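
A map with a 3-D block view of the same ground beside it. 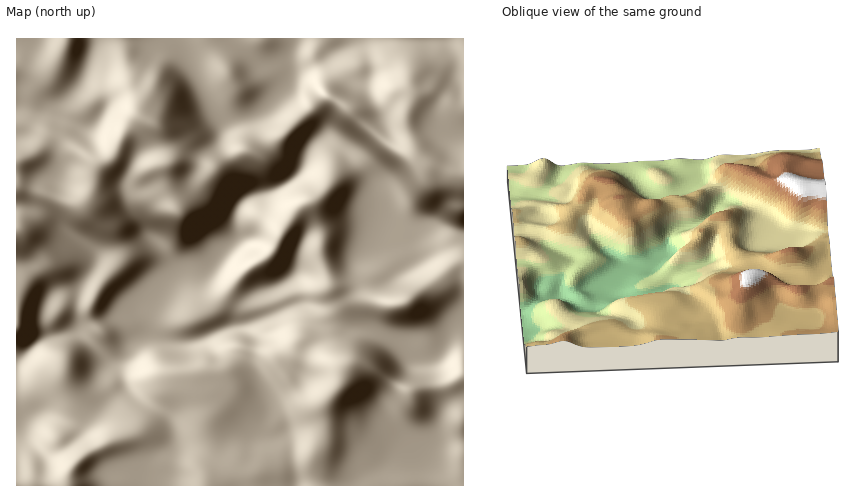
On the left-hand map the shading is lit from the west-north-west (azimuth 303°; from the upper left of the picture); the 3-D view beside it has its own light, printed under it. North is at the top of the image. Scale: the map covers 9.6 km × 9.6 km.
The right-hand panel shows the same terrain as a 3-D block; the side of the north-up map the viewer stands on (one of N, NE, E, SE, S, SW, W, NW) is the S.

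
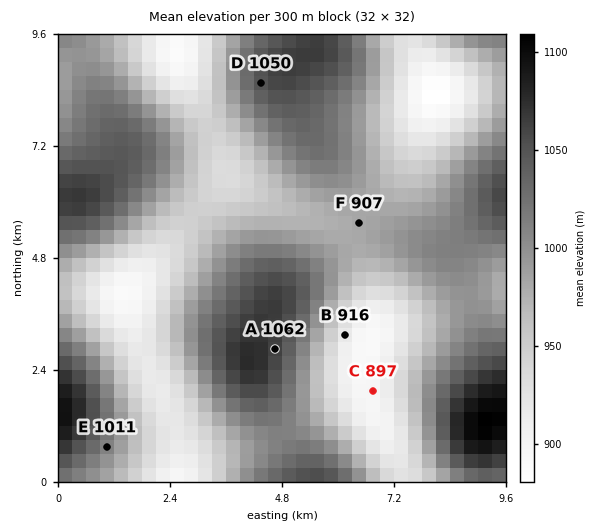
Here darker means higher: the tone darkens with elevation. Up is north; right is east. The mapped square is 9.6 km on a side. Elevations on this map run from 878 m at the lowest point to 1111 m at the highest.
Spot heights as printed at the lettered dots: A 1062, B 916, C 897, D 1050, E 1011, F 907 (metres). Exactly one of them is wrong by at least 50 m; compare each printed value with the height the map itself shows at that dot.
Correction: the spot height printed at F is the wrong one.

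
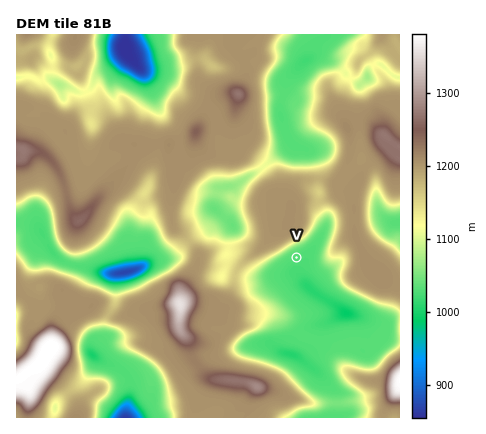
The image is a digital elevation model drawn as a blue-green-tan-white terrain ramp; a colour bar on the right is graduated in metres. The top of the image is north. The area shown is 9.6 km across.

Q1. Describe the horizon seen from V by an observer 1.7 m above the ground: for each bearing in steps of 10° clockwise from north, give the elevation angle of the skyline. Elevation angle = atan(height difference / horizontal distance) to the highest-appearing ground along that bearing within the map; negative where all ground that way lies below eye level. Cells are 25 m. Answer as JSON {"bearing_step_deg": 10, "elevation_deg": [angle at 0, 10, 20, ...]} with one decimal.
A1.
{"bearing_step_deg": 10, "elevation_deg": [15.7, 13.9, 10.3, 5.5, 5.6, 6.0, 6.9, 7.8, 7.3, 6.6, 6.6, 6.6, 3.6, 1.2, 5.0, 2.8, 1.0, 0.7, 2.8, 3.3, 4.2, 3.9, 4.4, 5.2, 5.1, 5.9, 5.6, 8.5, 11.5, 14.1, 15.9, 17.1, 17.7, 17.8, 17.5, 16.8]}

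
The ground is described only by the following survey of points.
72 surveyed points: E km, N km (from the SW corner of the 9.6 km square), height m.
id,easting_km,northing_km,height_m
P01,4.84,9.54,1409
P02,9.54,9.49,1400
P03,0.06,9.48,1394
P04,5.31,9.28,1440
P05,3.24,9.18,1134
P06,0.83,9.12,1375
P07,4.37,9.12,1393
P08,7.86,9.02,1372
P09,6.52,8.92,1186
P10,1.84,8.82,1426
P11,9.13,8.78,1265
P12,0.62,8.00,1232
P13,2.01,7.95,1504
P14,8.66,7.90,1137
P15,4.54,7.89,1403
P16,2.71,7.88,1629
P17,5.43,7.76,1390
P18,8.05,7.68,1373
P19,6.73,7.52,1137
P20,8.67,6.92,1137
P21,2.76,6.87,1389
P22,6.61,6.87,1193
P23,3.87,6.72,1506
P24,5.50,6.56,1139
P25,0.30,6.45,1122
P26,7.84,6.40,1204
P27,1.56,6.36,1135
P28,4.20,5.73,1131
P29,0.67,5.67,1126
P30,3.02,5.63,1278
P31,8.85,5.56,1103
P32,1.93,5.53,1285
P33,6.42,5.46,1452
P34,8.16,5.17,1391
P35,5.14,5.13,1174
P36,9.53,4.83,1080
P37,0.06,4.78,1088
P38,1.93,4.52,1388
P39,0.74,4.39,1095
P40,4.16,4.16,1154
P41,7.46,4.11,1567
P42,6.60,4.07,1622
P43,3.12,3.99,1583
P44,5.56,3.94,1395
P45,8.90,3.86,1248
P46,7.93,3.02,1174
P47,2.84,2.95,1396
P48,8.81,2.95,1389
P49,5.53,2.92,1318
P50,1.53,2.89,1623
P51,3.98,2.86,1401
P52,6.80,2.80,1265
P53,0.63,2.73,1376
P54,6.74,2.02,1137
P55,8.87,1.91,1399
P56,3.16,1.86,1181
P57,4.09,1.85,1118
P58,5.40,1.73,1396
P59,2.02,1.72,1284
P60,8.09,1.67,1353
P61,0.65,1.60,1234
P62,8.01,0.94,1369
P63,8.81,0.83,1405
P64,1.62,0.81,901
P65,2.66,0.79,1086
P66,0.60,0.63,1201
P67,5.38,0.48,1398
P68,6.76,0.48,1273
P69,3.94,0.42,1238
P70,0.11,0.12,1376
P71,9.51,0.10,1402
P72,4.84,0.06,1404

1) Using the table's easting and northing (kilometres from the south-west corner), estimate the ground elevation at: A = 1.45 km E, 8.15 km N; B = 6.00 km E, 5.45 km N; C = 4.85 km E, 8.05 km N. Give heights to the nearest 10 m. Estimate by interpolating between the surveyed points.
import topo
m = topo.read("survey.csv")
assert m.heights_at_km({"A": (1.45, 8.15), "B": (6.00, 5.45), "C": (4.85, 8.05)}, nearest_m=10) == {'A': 1430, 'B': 1360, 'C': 1400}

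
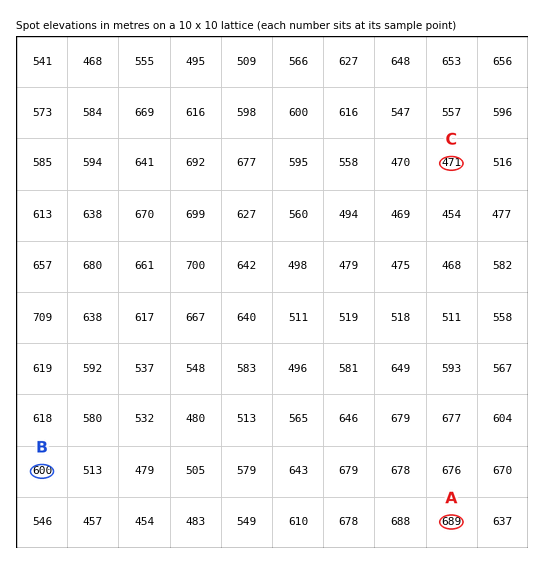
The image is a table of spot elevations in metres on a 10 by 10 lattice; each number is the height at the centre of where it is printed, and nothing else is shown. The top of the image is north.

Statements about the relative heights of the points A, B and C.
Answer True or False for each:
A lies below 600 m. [False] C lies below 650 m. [True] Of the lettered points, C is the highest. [False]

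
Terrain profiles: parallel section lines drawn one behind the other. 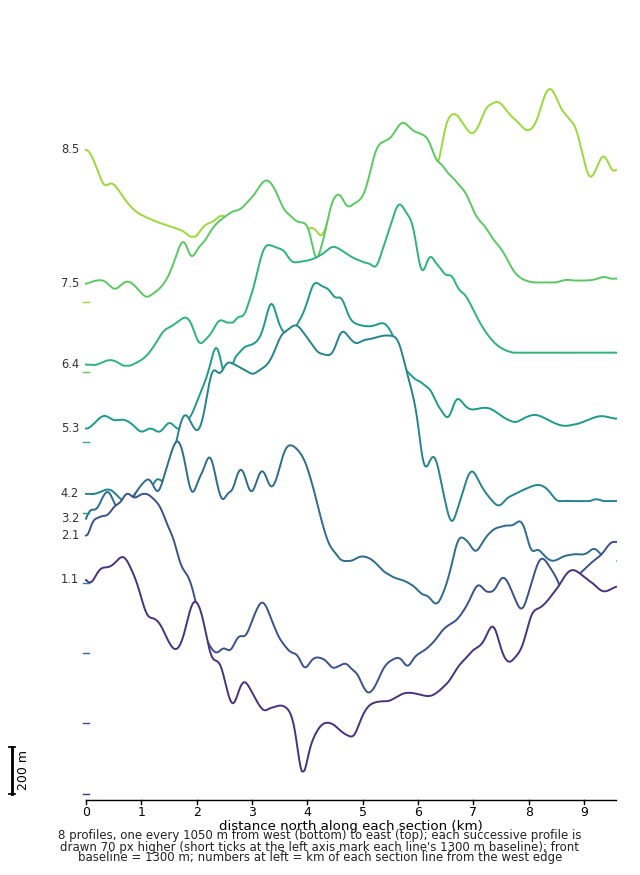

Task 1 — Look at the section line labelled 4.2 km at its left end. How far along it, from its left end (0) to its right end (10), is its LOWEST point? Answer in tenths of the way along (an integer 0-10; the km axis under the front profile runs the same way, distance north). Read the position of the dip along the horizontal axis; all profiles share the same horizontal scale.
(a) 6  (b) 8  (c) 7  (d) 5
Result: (c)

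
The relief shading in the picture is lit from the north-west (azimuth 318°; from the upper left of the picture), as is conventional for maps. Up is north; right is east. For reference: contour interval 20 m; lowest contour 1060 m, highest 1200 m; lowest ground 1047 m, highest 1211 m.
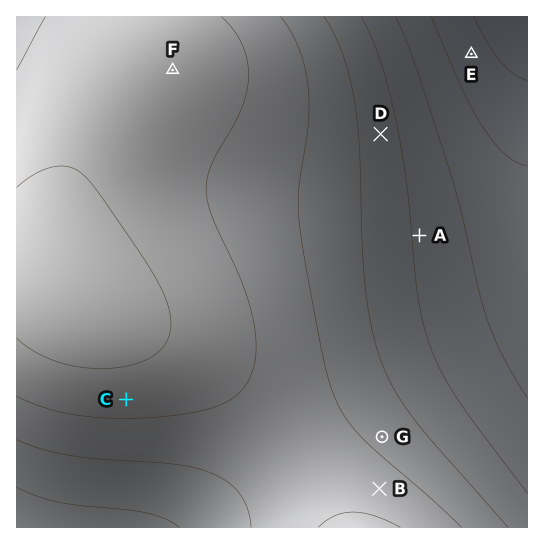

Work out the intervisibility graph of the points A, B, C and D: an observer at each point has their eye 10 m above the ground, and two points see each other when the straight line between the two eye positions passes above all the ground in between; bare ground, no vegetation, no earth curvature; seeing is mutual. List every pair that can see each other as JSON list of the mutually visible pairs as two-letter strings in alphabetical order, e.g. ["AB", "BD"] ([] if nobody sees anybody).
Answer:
["AB", "AD", "BC", "BD"]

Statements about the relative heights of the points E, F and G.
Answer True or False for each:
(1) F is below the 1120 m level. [False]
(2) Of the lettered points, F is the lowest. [False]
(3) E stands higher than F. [False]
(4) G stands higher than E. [True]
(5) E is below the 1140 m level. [True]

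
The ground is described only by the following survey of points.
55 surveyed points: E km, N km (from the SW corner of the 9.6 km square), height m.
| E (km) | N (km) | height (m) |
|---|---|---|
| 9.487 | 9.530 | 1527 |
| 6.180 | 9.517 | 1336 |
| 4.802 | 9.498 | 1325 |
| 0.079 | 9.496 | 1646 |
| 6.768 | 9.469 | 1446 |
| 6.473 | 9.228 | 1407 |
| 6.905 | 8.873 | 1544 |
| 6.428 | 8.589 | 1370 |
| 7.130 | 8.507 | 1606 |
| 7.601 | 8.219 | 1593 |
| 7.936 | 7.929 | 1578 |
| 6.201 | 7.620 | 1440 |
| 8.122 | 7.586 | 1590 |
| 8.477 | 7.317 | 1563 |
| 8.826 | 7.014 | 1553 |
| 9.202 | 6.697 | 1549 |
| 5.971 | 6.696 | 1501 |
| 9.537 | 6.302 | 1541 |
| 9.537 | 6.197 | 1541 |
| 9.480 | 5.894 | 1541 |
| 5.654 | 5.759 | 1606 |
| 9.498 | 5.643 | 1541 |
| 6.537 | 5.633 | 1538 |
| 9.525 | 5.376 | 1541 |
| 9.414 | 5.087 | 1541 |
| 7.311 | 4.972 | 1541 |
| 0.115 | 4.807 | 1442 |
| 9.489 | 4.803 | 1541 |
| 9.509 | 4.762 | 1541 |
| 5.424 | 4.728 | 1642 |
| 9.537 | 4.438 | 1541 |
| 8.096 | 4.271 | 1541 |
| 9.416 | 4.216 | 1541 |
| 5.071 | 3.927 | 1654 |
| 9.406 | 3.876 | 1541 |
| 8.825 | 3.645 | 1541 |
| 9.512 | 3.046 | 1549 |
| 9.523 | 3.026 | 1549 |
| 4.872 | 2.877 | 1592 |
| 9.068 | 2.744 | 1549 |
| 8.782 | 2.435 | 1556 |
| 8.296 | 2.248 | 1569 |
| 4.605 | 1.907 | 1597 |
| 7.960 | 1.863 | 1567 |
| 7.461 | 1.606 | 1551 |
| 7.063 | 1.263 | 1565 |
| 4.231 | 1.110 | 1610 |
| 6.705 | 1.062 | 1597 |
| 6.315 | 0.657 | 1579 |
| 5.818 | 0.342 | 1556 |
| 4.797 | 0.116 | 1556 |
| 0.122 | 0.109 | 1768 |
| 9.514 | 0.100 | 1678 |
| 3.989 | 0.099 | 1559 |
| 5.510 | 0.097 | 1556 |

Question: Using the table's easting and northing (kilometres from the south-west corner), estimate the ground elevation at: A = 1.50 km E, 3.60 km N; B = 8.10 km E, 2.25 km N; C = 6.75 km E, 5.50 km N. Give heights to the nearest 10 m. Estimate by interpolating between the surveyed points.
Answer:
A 1580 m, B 1560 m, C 1550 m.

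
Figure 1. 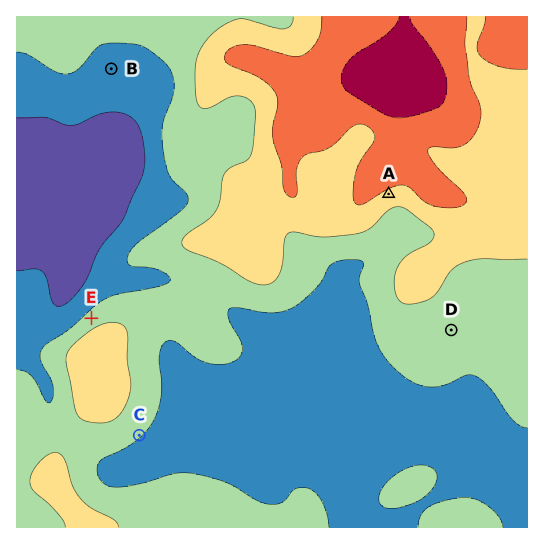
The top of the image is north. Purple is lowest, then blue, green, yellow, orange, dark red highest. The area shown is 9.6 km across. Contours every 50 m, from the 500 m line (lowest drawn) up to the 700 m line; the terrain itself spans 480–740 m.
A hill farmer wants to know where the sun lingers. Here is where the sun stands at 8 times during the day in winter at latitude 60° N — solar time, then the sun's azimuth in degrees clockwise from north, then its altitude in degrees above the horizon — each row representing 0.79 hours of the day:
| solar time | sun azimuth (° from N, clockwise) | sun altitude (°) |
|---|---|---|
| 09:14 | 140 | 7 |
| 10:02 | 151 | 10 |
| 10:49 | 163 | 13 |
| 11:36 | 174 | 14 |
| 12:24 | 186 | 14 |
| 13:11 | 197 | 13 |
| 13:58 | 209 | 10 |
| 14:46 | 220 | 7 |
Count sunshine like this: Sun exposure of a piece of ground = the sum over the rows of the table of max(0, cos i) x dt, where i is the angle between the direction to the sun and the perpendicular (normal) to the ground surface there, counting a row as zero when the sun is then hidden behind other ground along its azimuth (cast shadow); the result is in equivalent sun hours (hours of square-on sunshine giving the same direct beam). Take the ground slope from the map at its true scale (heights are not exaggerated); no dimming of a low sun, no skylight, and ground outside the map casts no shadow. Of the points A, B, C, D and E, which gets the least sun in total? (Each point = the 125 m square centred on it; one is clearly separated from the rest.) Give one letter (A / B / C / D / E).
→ E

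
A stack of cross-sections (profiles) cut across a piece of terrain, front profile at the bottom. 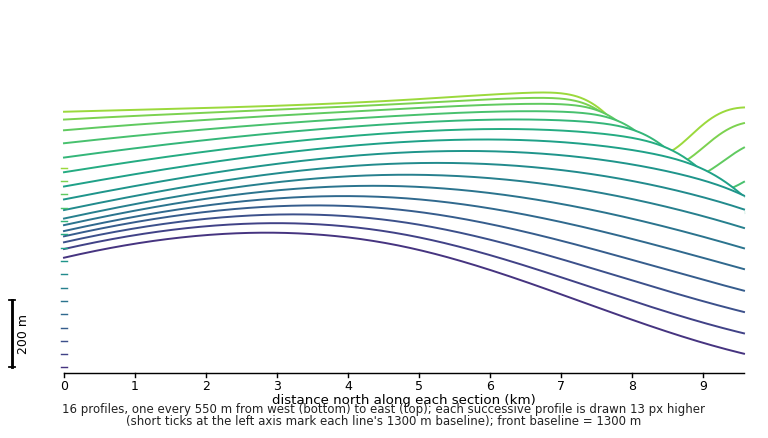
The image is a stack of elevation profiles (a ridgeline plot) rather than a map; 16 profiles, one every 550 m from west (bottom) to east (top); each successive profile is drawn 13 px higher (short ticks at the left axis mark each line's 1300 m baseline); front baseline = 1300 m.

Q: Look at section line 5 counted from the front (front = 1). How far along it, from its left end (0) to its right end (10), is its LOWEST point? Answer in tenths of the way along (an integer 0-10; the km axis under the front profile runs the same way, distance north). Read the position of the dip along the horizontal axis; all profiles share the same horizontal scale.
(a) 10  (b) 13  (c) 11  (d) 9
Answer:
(a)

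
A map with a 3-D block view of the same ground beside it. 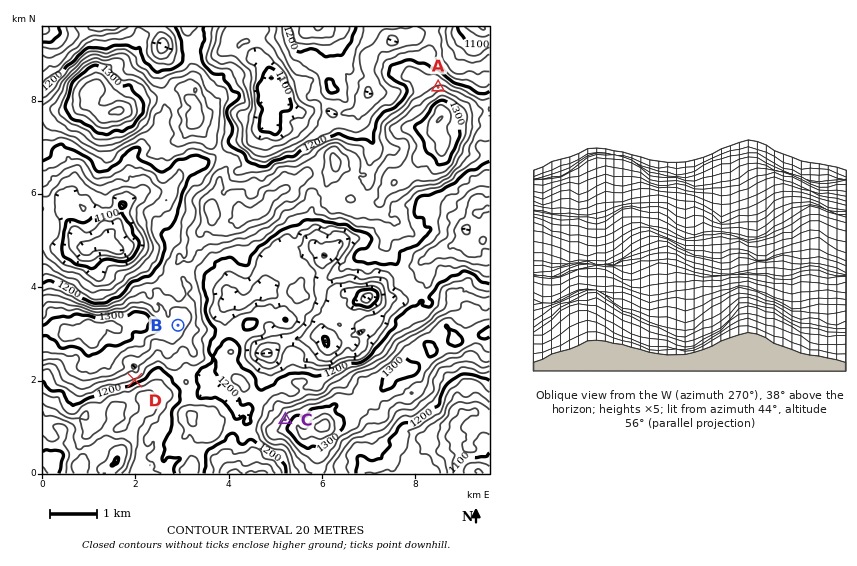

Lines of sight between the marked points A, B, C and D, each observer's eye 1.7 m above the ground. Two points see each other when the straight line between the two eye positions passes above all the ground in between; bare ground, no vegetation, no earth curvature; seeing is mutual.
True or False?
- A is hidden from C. True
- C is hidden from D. False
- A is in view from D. False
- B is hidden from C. False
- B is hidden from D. True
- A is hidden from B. True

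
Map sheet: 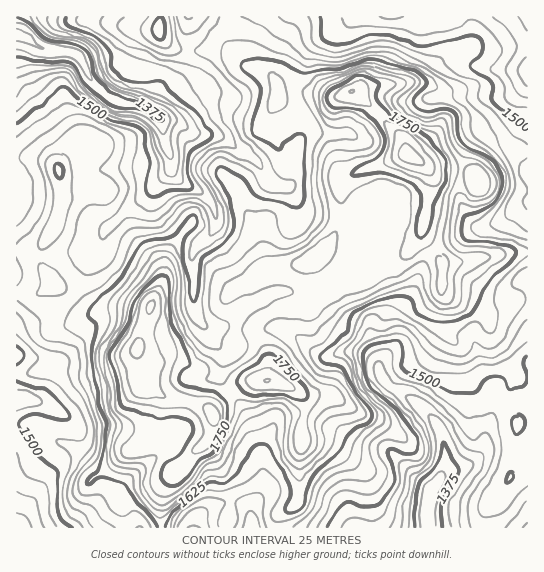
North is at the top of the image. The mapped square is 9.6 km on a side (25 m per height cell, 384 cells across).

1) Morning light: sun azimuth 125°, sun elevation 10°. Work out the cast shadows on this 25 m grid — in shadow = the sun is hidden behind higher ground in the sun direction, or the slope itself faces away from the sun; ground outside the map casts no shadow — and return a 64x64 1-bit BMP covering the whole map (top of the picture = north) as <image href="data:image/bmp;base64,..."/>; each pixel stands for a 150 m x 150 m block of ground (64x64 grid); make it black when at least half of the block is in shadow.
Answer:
<image width="64" height="64" href="data:image/bmp;base64,Qk0+AgAAAAAAAD4AAAAoAAAAQAAAAEAAAAABAAEAAAAAAAACAAATCwAAEwsAAAIAAAAAAAAA////AAAAAAAAAAAAAAAAAAAAAAAAAAAAAAAAAAAACAAEAAAAAAAMAA4AAAAAAA5ADwEAAAAAB+APgYAAAAAB4AfAAAAAAABwB/AAAAAAADAB+AAAQAAAAAD4AADgAAAAAfgAAOAAAAAB+AAA4AAAAAPwAABgAAAAA/AAAAAAAAAA8AAAAAAAAAD4AAAAAAAAAPwAAAAAAAAB+AAAAAAAAAH4ADgAAAAAAfAAPAAAAAAB+AAcAAAAAAH8AAAAAAAAAfwAAAAAAAAB/gAAAAAAAAH+AAAAAAAAAf8AAAAAAAAA/wAAAAAAAAD/gQAAAAAAAP+DAAAAEAAA/8MAAAAQAAD/wwAAAAAAAP/DAAAAAAAA/4MAAAAAAAB/g4AwAAAAAA+BwDwAAAAAAADgPAAAAAAAMOAeAAAAAAA4YA4AAAAAAHhgAAAAAAAAfEAAAAAAAAA8AAAAAAAAADgAAAAAAAAAAAAMAAAAAAAOAA4AAAAAAB+ADgAAAAAAH4AOHgAAAAA/wA4fAAAAAD+AAB4AAAAAPAAAHAAAAAAwAAAAAAAADgAEAAAYAAAMAAQAABgAAAAAAAYAAAAAAAAAD4AAAAAAAAAPwAAAACAAAB/gAAAcYAAAH/AAADzgAAAf+AAAEeAAAB/4AAAAAAAAD/AAAAAAAAADwAAAAAAAAAAAAAAAAAAAAAAAAA=="/>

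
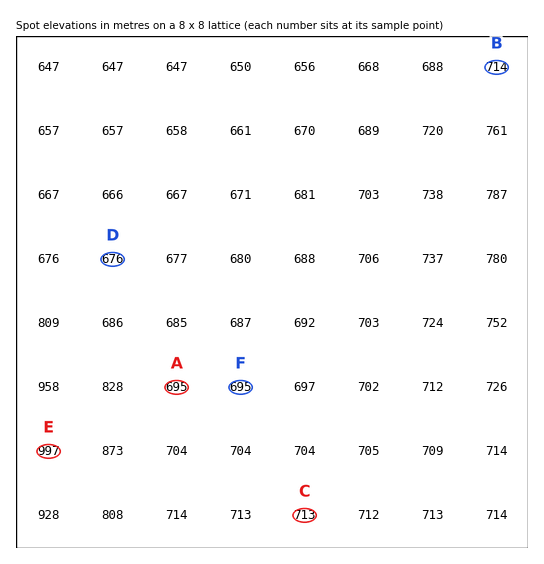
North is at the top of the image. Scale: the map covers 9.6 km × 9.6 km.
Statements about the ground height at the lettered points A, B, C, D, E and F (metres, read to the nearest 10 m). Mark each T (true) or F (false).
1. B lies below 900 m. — T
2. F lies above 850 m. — F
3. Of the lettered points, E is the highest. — T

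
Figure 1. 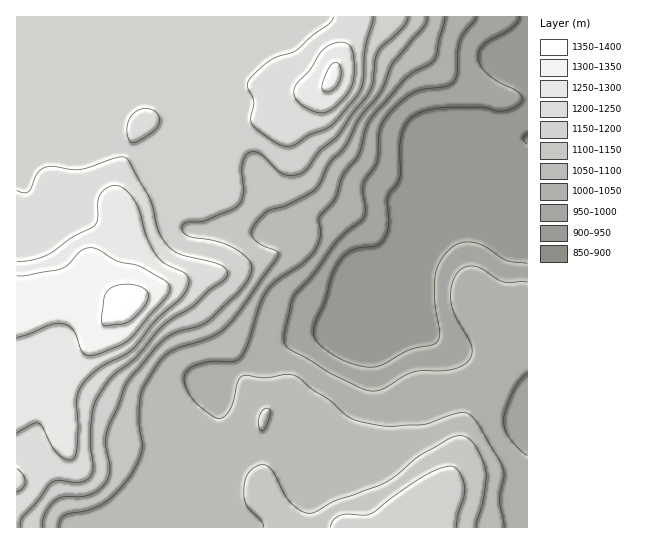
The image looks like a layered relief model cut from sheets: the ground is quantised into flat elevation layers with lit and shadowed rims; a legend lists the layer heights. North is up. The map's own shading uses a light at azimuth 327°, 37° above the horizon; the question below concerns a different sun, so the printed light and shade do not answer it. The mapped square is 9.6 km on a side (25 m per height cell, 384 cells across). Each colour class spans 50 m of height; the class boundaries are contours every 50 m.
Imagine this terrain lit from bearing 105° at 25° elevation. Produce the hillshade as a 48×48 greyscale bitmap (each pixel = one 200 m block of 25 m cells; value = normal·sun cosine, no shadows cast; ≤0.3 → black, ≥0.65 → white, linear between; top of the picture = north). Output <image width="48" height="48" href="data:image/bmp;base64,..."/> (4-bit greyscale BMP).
<image width="48" height="48" href="data:image/bmp;base64,Qk32BAAAAAAAAHYAAAAoAAAAMAAAADAAAAABAAQAAAAAAIAEAAATCwAAEwsAABAAAAAAAAAAAAAAABEREQAiIiIAMzMzAERERABVVVUAZmZmAHd3dwCIiIgAmZmZAKqqqgC7u7sAzMzMAN3d3QDu7u4A////AJrLl3dlVVVVVUREREVUECRURVVWiqmZiJrLl4iHZVVVVURERFZkISRCI1ZWeaqpiJrLh4mpdlVVVUMzRWd1MSMyETVmeKu6h5q6d4q6l2VVVUMjRnh1QzMyEBNWaJu6h4mYZ5u7qHZVVVMjRnhlVUNDIQE0Z5q6mHd2V6u6mIdmZVMzRndlVVVEMhEjV4mqmGZUWLupiHdmZlQzRndlVVVVQyESNoqph2ZEWcuoh3d3dlQzRndlVVVVVEMhJYqpdmVDasyph3ZmdmQzRodlVVVVVVQyJHmoZmZDasuph3ZmZmQyRodlVmVVVVVDNGmYZXZUabuqmHZmZmQiNXd2ZmZVREVURGiYZWZUabqqqYdmZlUyJGd2ZnZlQ0VVRGeYdmZlaaqruod2ZVVCNFZ2ZnZkMzRURFeJdlVVaKqru5h3ZVVEREVnZmZUMjREQ0V4h1VVVpq7zLqHZVVVVERndmZUIiNEMzNXh2ZVRHmrzduYdmZmdlVnd2VUMiNEMyJGiHdlM0eb3+yph3Z3h2Znd2VVQzNEMiI2eHd2QiWKz/2piYiIiIiIdlVVVERDIiNGeGeHUiRovv25iamZmIiZhlVVVVRCEjRGeFZ3VDRWjf7JiaqqqYiZh1VVVVUyEjRWd0RWZEREat7bmau7uoeJmGVVVVUxAUVmZkNFVERDR6zMuZq925eJmGVVVVUwAEZ2VUNFVERERnmruYm93KmJqXVVVVQxADZ2RDM0MzRVVWd4mHib3LqauoZVVVQxADZ2RCIiIjVlVndmZmeJqqqry5ZVVlQyETZ2VDIRETVmV4h2VVZ4iHibzKhmZmVCIkZmVUMhACVVaJmGVVZ3dlaJvLl3d3ZDM0VmZlVCESNEabqXZWd4dlVomqmIiHZUREVmZmZUMiIkerqHZneIh3Z3iJiJmHZlVFVVZmZVVCEkirqGZneJiHiIiIiZmHZmVVVVVlVEVDEliqh2VWeJh3iJmIiZmHZ2VURVVVREVDIliZdlRGeZhmeJqpmZiHd2VVRFVlREVDI1eHZlRFeZdVaJu6qZiIh2VVVEVlRFVUM1eHZlRGiZZEV6u6qpmZh2VVVUVVVVVVRFZ3ZVRGiYY0WKu6qqqZh2VVVVVVVVVVVEVnZVRWeYU0aJq7u7qZh2ZVZmVVVVVVVUVmZlVVZ2VFZ4m83LqYh2VVZ4dlVVVVVURWZmVVVVRFZ3i+7suYh2ZUVoh1VVVVVURWZmVVVUM0VVe+/+yph3ZVVWd1VVVVVVRFZlVVVUQzREau/+3Kh3ZmZWZ1VVVVVVVVVVVVVUQzIjWc//7bl3d3dmZlVVVVVVVVVVVVVUQzIRJr7+3Ll3iIdmZlVVVVVVVVVVVVVUQzMQBK3+y6mImZdmZlVVVVVVVVVVVVVVREMgAo3tupiIqphmZlVVVVVVVVVVVVVVVEQwAWvcupmJq6h2ZlVVVVVVVVVVVVVVVVVCAUi7qqqZqqmHZlVVVVVVVVVVVVVVVVVUMjaJmruqqpmId1VVVVVVVVVVVVVVVVVVQzVniau7qYiIhw=="/>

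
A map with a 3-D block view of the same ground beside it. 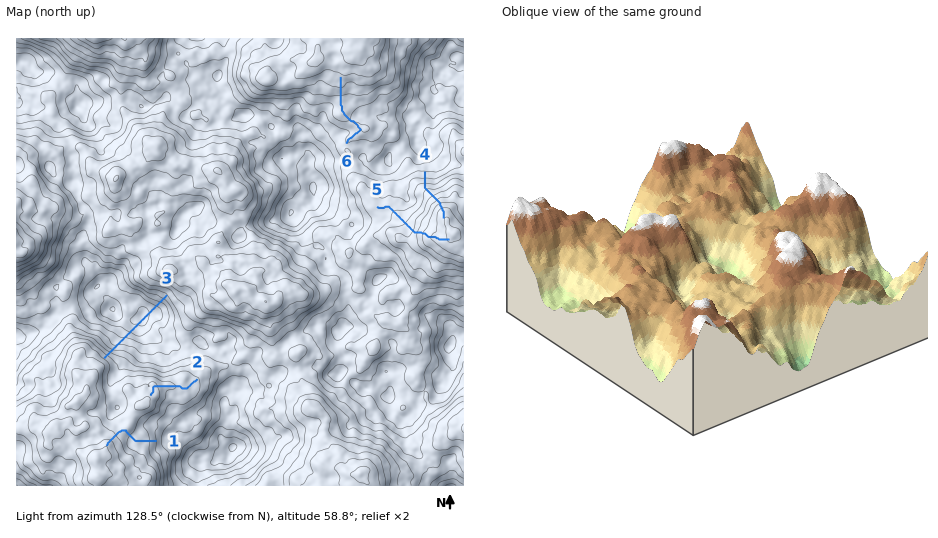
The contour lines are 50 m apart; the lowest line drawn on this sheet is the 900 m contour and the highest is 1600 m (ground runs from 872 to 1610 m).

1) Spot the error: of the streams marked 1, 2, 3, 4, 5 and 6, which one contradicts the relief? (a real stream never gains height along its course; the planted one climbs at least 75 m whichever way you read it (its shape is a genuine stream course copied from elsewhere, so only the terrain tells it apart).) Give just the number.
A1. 3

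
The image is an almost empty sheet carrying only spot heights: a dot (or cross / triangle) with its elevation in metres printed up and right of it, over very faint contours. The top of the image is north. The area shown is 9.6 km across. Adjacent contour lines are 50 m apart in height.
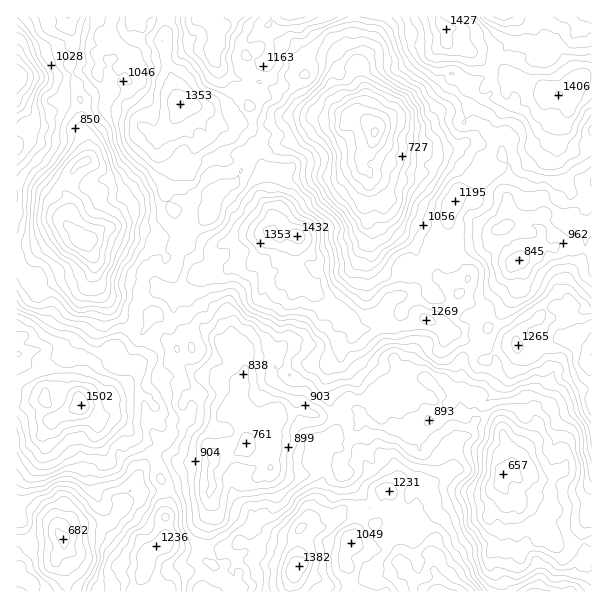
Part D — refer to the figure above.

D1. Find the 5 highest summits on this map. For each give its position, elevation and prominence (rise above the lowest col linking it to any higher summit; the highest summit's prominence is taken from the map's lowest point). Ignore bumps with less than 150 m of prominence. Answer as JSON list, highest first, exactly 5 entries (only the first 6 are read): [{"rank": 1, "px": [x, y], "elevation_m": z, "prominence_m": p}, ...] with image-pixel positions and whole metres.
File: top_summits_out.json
[{"rank": 1, "px": [81, 405], "elevation_m": 1502, "prominence_m": 1014}, {"rank": 2, "px": [297, 234], "elevation_m": 1432, "prominence_m": 368}, {"rank": 3, "px": [446, 29], "elevation_m": 1427, "prominence_m": 305}, {"rank": 4, "px": [302, 564], "elevation_m": 1383, "prominence_m": 201}, {"rank": 5, "px": [182, 104], "elevation_m": 1353, "prominence_m": 261}]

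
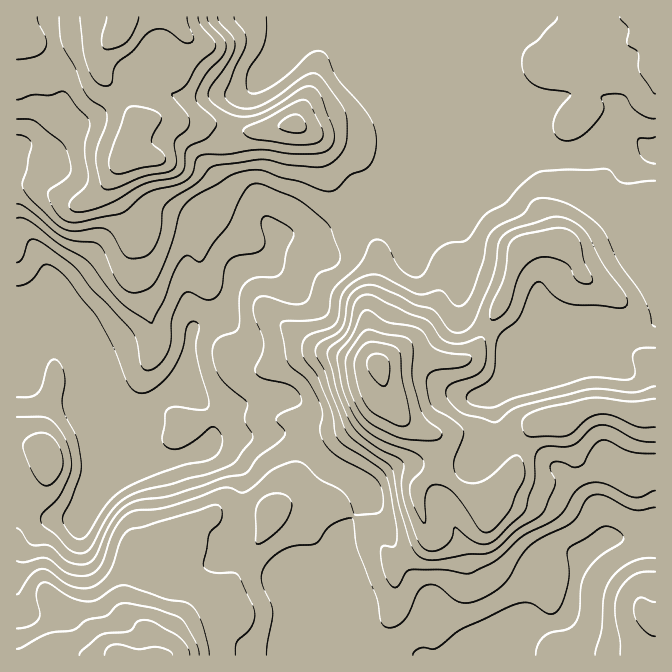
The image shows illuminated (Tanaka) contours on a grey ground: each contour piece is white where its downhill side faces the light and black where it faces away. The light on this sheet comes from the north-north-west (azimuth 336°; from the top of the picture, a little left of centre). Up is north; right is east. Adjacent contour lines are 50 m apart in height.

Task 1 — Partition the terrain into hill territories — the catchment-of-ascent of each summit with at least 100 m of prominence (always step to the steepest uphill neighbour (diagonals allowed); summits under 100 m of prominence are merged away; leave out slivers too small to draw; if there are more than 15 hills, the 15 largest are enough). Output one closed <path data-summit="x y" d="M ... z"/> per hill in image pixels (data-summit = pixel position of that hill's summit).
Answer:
<path data-summit="378 365" d="M655 16l-267 0 0 101 5 13 0 23-5 20-5 10-18 23-13 5-20 15-17 8-35 2-2 2-4 17-7 9-22 4-9 7-10 35-7 8-24 8-3 7-7-5-10-2-18 2-12 3-35 18-26 9-15-33-15-16-10-3-10 0-18 7 0 185 21 15 11 5 29 1 7-5 15-37-1-47-7-18 0-14 3-2 10 5 12 12 15 37 6 9 17 2 23-2 25-8 18-13 45-2 13-3 19 1 11 9 26 26 21 12 11 14-2 7-23 35-2 57 14 41 5 10 10 11 156 0 5-21 8-11 22-1 9-8 5-11 5-36 17-19 19-11 42-3z"/><path data-summit="120 28" d="M387 16l-370 0-1 296 4 1 14-7 10 0 14 7 11 12 15 33 26-9 35-18 12-3 18-2 10 2 7 5 3-7 24-8 7-8 10-35 9-7 22-4 7-9 4-17 2-2 35-2 17-8 20-15 13-5 18-23 5-10 5-20 0-23-5-13z"/><path data-summit="118 655" d="M94 396l-3 2 0 14 7 18 1 47-15 37-7 5-29-1-11-5-15-12-6-1 1 156 351-1-10-10-5-10-14-41 2-57 25-39 0-3-11-14-21-12-26-26-8-7-10-3-12 0-13 3-45 2-18 13-25 8-12 2-28-2-6-9-15-37-12-12z"/><path data-summit="655 622" d="M655 536l-41 2-19 11-17 19-5 36-5 11-9 8-22 1-8 11-5 20 131 1z"/>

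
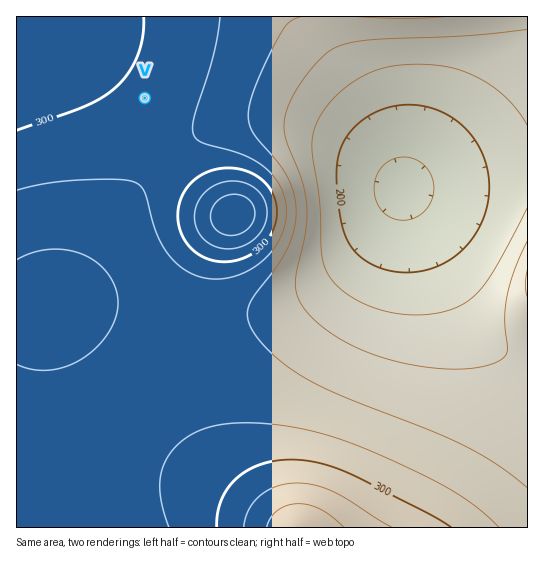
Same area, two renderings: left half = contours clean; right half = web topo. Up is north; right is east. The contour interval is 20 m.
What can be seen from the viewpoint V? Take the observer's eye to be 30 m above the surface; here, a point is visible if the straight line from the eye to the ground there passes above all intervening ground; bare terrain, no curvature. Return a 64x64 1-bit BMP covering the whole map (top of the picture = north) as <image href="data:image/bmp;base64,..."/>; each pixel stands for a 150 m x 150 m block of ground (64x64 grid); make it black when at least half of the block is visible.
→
<image width="64" height="64" href="data:image/bmp;base64,Qk0+AgAAAAAAAD4AAAAoAAAAQAAAAEAAAAABAAEAAAAAAAACAAATCwAAEwsAAAIAAAAAAAAA////AAAAAAD//////wAAAP//////AAAA//////4AAAD//////AAAAP/////4AAAA//////AAAAD/////4AAAAP/////AAAAA/////4AAAAD/////AAAAAP////4AAAAA/////AAAAAD////4AAAAAP////AAAAAA////8AAAAAD////gAAAAAP///8AAAAAA////wAAAAAD///+AAAAAAP///4AAAAAA////AAAAAAD///8AAAAAAf///gAAAAAD///+AAAAAAf///wAAAAAD///+AAAAAAf///4AAAAAD////AAAAAAP///8AAAAAB////wAAAAAP///+AAAAAA////4AAAAAH////gAAAAA////8AAAAAD////wAAAAAf////gAAAAB/////gAAAAP/////gAAAB//////wAAAH//////gAAA///////gAAD///////AAAf//////8AAB///////4AAP///////gAB///////+AAH///////8AA////////wAH////////AA////////8AP////////wD/////////h////////////////////////////////////////////////////////////////////////////////////////////////////////////////////////////////////w=="/>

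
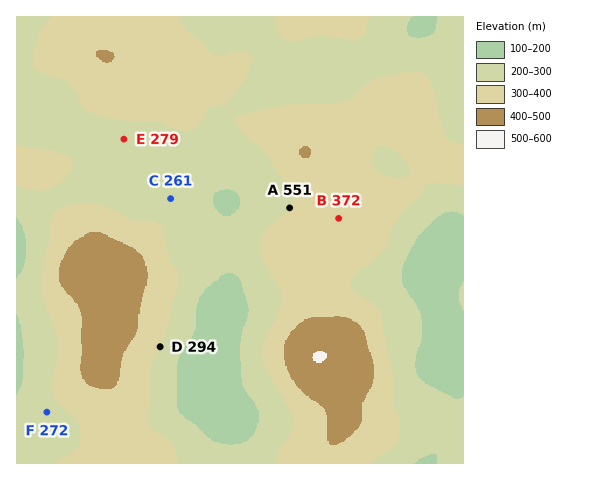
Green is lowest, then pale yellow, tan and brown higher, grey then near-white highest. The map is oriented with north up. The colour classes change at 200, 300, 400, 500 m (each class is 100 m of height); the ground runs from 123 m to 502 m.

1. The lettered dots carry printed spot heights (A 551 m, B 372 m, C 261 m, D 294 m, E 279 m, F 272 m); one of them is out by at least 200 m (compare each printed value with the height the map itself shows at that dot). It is A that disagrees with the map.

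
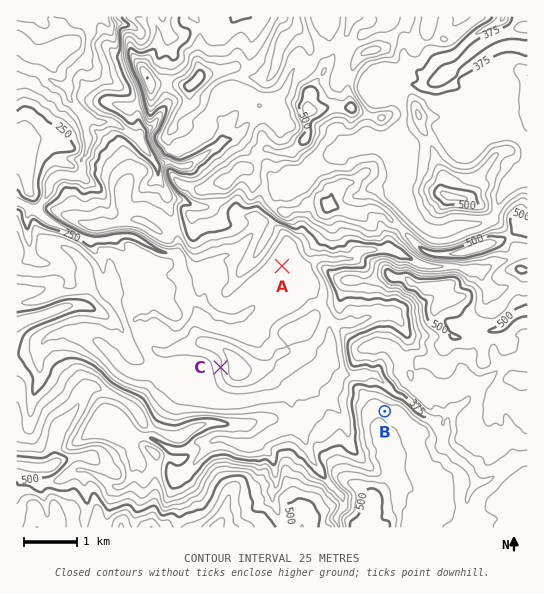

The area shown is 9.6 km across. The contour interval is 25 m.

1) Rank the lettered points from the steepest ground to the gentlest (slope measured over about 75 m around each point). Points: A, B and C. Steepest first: C B A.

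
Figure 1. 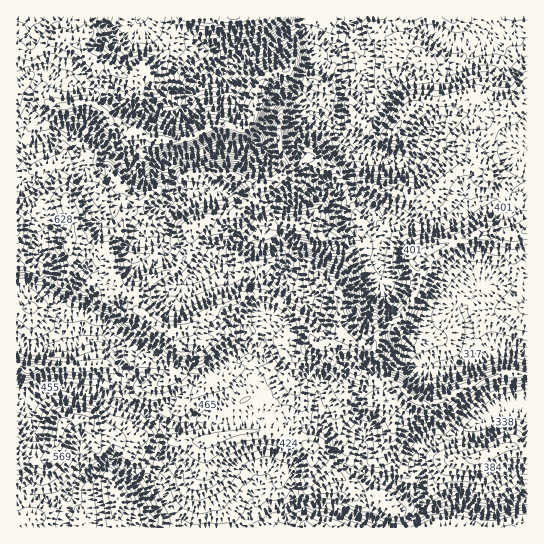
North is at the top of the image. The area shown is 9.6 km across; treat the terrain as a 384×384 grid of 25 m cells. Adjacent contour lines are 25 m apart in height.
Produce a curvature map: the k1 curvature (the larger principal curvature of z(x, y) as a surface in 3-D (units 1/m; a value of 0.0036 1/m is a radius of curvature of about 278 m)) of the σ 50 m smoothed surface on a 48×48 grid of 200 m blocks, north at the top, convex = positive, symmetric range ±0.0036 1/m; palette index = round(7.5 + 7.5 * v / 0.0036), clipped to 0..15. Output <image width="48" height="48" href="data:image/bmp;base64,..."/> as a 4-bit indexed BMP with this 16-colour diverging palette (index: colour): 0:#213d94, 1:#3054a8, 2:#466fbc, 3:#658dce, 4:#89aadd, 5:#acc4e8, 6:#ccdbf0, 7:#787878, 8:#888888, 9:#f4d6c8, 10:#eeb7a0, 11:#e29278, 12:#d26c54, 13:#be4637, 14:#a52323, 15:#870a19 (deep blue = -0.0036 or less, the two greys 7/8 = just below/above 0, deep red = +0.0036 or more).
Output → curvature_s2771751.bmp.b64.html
<image width="48" height="48" href="data:image/bmp;base64,Qk32BAAAAAAAAHYAAAAoAAAAMAAAADAAAAABAAQAAAAAAIAEAAATCwAAEwsAABAAAAAAAAAAlD0hAKhUMAC8b0YAzo1lAN2qiQDoxKwA8NvMAHh4eACIiIgAyNb0AKC37gB4kuIAVGzSADdGvgAjI6UAGQqHAIiIeYeKiamHiIiImZmqqrupiai6qau7qYiZiYeKmYiIiIiIiJipiXiZq7qImqd3m4iHiIiLqIiIiIiImJeZeIqZmaq5h4qpeIeIiJiciIeJmIiIiZibmYqqqXe6mKmJmJeIiIm7mIeImIiIeJiLiKqHiKmKmIiIiKiZiJjZiaiIiYiId4h7iYiJmZiImZmIeKq7iJqYuoiIiIh3d3d7moqKmYiaqqqpiZiMl4qqmYqpmYiHd4iqqZl5qneIiJm7q5d7t4mZibi6qqqqmaqpmah4q4d4iHeJqJd5yaqIiZiXiIiImYiJeah3m5h4l3d4mIeJu8qImImpiZiHeIiJeZmXmZmqiHd4h4iKqIqHiJiJmIiYiIiZiKmrqY38qId3h4iJh3iImZmImYiIiIioiJqZif6L7Zd3d4l3d4eKiquoeJmHiIqYeKiZrtZni/6YiN+6q6maiYiaiYiYiJmHeKmoqZd3iIv//8vdy7u6mql5moeIh4qnrIqJuHd3iHeJl4eHd4iXmHisnJd4h5mrqoqsm4eIiHiIiHmIeHiHeIipmrqoqJiLqqy7uYmIiIh4iImIiIiImJzLqIqYqIiNibmKypeIiIiIiImIiIhqysqIq5l5h3fKicmLrsd4iIiIiJmYiHm6q5d3eruod4yneOibd/l3eIiIiImIe5rKqoeHiIrcqtmHeOl3d713eIiIiHh7y9qZqpd3iIiLm4eIi8mXd42XiHh3iXrJ+JmLiLyYd4iJeXiJy6l3d4ypeHd3iN22u3ibZ4i7iIibvKecqJmHiKyYh3d4mJeJqomqmqh6qIjbieu8h5qIicqph3eHl6eJuZq5Z4mIqIi3d5yImZqYiKmsyoeYh7iIqpeMl4eZqJuYiYisvMiZiYiIm93Lu7iHi4aKl6mby6iJeM7ZiXi4h4iIeHmoiamHm5mIqph4mry7iamcuXqXiHiYiIiHeYmZqoiYi4h4iIidqneIypmHmZqZiIeIiHiZqYiorf2IiIdqu4iZl4ec/bmah4iIiHd5qIqMqG28mIjfvOq7hqn9qZiJmImpmJmZmIq6eZic3e/pmbyonNuneHeImYmoeIiZmJqpm7eIiJmYmcub25eHd4eIiJmXeIiIuKuIuruZiIh3eOqbtoiIiaiIiJiId3h4qZepqs///HebnfmZqHiLy5h4mYiId4mZeHjLvJh3n///uPl5iJmpnZd4iIiIh5eJmIjbqIh2eamK+Pt3eYyXesiHiId5mKic7c24ioeqepd5+c+Ii5yIebupiIiZmZmoiZqHi5qYiZiIzItoi5p4eKmaqpmZipmXd3qYmquYh4eJ236ay4h6iJiHeJmHeol4d4ubqbiZiIeInv6qmXmJp3iYeImXeoh3h5uqm6mIiJmIiK/YeZmImZmpmHiIiaqXicmIeKmZq6h4d3r5iYqImImYiIiHiJeaqqiIh3iYiIiKiXnYiYqImJmIeId4iIiJmKuYd3iIiJiJiYiXiomamJd3iIh4iYh4h6mYh3eszMzcvM2pmZeZiJmZqYiIiA=="/>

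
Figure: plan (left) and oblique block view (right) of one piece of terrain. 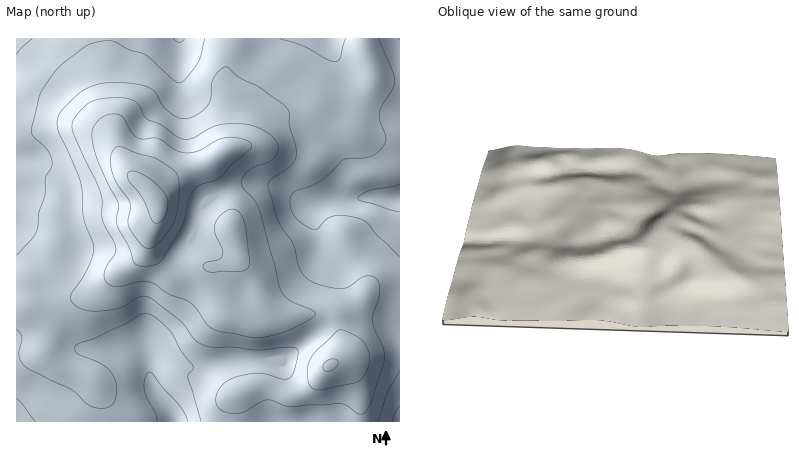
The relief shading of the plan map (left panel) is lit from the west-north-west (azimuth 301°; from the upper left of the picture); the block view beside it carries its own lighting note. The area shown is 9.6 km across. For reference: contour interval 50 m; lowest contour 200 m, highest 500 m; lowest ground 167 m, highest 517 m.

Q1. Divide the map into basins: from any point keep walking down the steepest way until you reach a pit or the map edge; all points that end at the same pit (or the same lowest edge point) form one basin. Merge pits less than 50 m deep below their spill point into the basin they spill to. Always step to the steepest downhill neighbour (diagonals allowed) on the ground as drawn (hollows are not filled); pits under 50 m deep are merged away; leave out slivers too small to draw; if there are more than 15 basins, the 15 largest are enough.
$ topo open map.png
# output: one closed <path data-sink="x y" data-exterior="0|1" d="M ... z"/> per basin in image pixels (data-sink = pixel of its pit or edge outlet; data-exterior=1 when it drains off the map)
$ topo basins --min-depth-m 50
<path data-sink="174 422" data-exterior="1" d="M206 164l-24 7-10 6-18 17 5 14-5 9-12 4-32 2-22 12-24 8-3 7 0 18 7 16 8 7 6 2 10-1 10-6-20 11-66 7 0 50 28 0 14 12 36 13 8 17 4 26 254 0 0-28-5-16-11-13-11-1 7-6 2-6-1-16-5-16-4-4-8-2-42 1-14-5-6-6-10-26-13-20-1-10-7-20-2-18z"/><path data-sink="400 198" data-exterior="1" d="M400 38l-169 0 0 12-6 24 0 12 5 14 1 42-3 8-21 14 22 46 2 18 7 20 1 10 13 20 10 26 12 9 8 2 42-1 12 5 22-15 14-18 10-4 18-2z"/><path data-sink="16 38" data-exterior="1" d="M108 38l-92 0 0 266 62-6 18-7-18 1-13-12-4-12 2-24 25-9 20-11 34-3 12-4 4-5-1-12-30-30-12-28-8-56z"/><path data-sink="178 38" data-exterior="1" d="M230 38l-122 0-1 48 8 56 12 28 27 26 24-23 32-10 20-17 0-46-5-14 0-12 6-24z"/><path data-sink="400 422" data-exterior="1" d="M400 281l-18 1-10 4-14 18-23 16 6 16 1 16-2 6-6 4 10 3 11 13 5 16 0 28 40 0z"/><path data-sink="16 422" data-exterior="1" d="M44 354l-28 0 0 68 88 0 0-18-8-22-10-7-28-9z"/>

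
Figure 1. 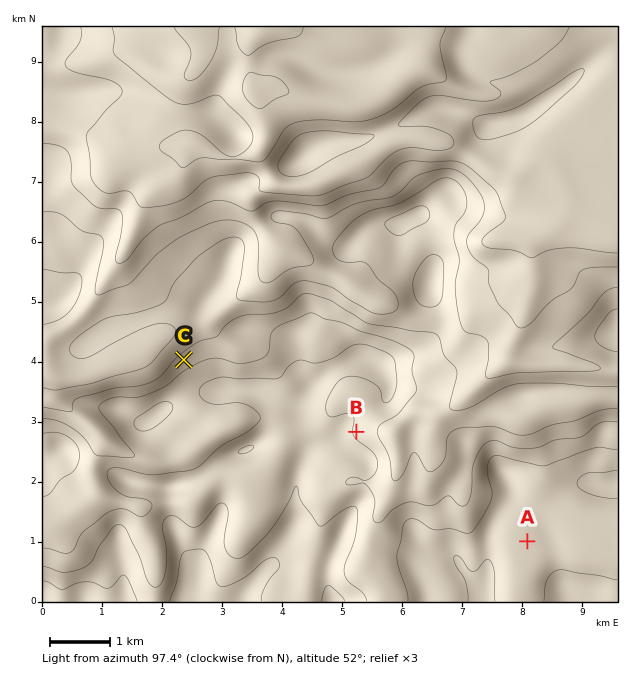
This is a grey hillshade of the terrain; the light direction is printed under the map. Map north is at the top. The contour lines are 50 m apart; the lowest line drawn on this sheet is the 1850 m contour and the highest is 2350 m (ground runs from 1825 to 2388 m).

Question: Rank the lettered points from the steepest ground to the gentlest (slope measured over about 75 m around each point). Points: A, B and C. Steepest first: C B A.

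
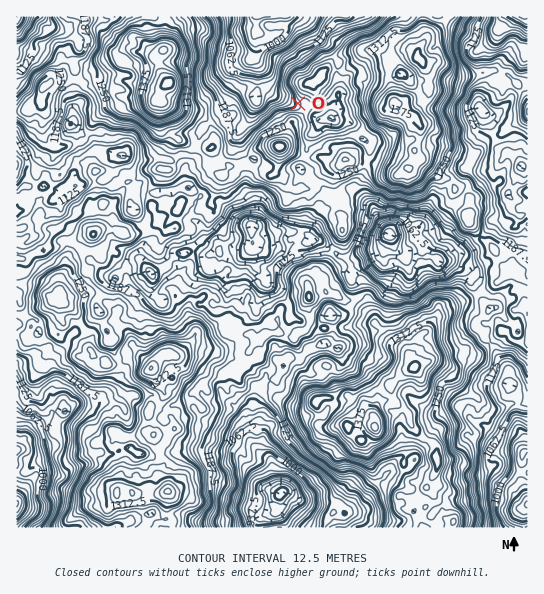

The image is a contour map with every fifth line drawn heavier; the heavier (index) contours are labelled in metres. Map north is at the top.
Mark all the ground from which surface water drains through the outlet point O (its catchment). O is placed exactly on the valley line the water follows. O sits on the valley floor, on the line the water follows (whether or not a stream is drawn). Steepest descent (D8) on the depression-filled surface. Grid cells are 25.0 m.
4.339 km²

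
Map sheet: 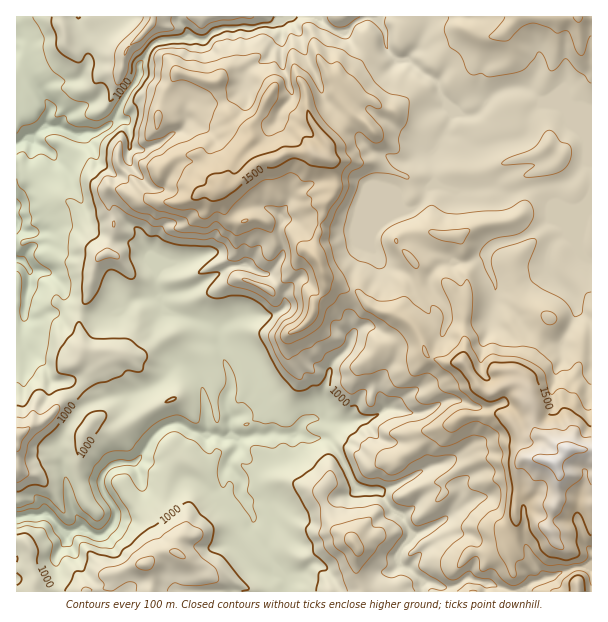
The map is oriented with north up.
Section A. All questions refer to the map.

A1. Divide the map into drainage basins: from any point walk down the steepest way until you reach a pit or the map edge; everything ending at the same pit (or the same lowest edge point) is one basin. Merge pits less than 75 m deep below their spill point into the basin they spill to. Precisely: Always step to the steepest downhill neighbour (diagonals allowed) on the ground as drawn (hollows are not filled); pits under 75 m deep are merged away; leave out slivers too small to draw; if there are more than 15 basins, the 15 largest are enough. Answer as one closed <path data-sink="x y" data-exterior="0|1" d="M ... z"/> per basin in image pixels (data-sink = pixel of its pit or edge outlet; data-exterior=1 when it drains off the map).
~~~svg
<path data-sink="17 222" data-exterior="1" d="M591 16l-575 1 1 56 7-11 6-6 23-6 12-7 4 5 23-4 16 10 15 1-3 23 18 16 9 0 15 6 15-27 6 0 21 7 13 1 7 26 8 15 18 12 0 6-12 15-10 22-10 12 8 26 5 5 10 2-5 9-1 24 3 21 34 14 23-21 5-12 5-5 4 0 10 9 5 15 3 4 18 9 11 1 18 18 31 11 10 10-16 11-18 6-11 13 0 12 3 9-1 22 23 31 21 0 22-5 14-4 13-9 35-1 9 4 13 18 23 0 12 9 9 4-1 4-10 10-15-5-16 0-6 4-38-4-19 10-23 14-10 2-18 8-26 18-6 1-22 22-4 7 6 9-2 26 7 17 229-1z"/><path data-sink="17 518" data-exterior="1" d="M117 188l-6 0-2 4 0 17 5 9 0 16-6 18-7 4-5 7-8 34-8 14-1 7 3 32 10 3 2 10-9 18-14 15-6 2-17 20-9 6-7 2-16 11 0 103 10 2 5 9 0 16 5 12-3 13 66-2 10-5 4-11 22-9 11 0 4 4 2 7-2 16 212 0-6-17 2-26-6-9 4-7 22-22 6-1 26-18 18-8 10-2 23-14 19-10 32 4 12-4 16 0 15 5 10-10 1-5-9-3-12-9-23 0-11-16-11-6-35 1-13 9-14 4-22 5-21 0-23-31 1-22-3-9 0-12 11-13 18-6 16-11-10-10-13-6-15-3-8-4-13-16-11-1-18-9-3-4-5-15-10-9-4 0-5 5-5 12-23 21-32-12-4-8-1-15 1-24 5-9-10-2-5-5-8-25-17 2-7 6-12 4-21 0-9-3-12 0z"/><path data-sink="30 138" data-exterior="0" d="M65 43l-12 7-23 6-6 6-8 12 0 87 6 3 2 7 5 5 9 4 13 13 25 14 15 30 14 17 9-20 0-16-5-9 0-17 2-4 12 2 17 9 12 0 9 3 21 0 12-4 7-6 17-2 10-13 10-22 12-15 0-6-18-12-8-15-8-27-12 0-21-7-6 0-15 27-9-4-15-2-18-16 3-23-15-1-16-10-23 4z"/><path data-sink="21 260" data-exterior="0" d="M69 240l-37 0-16 6 1 190 15-10 7-2 9-6 10-13 27-24 9-18-2-10-10-3-3-32 1-7 8-14 8-34 4-6-11-10z"/>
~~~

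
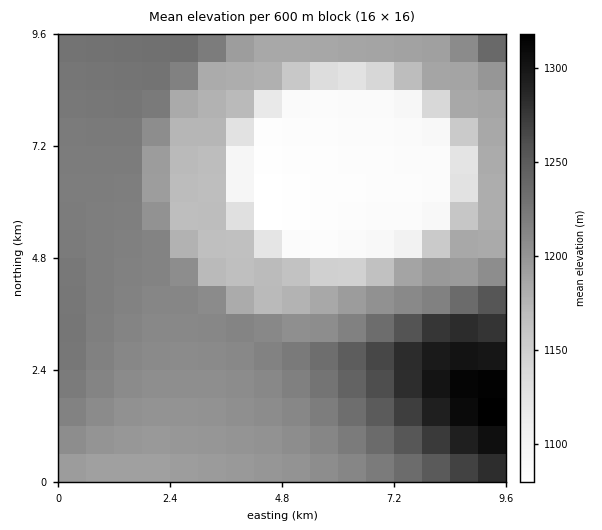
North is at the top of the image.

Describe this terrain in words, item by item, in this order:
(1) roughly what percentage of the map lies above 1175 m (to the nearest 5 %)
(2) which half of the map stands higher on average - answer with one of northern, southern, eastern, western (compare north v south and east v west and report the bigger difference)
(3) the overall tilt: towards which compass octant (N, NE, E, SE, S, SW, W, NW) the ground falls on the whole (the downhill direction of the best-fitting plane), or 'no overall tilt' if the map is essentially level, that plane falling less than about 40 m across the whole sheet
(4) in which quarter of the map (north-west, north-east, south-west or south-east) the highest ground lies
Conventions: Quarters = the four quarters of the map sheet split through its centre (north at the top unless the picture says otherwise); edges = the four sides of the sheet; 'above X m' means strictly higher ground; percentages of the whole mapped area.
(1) Ground above 1175 m makes up about 70 % of the sheet.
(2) On average the southern half of the map is the higher ground.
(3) The general tilt is down to the north (the land rises towards the south).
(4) The highest point lies in the south-east quarter of the map.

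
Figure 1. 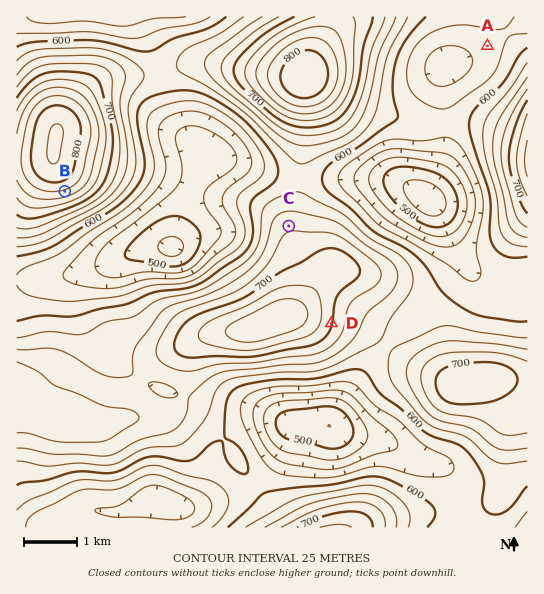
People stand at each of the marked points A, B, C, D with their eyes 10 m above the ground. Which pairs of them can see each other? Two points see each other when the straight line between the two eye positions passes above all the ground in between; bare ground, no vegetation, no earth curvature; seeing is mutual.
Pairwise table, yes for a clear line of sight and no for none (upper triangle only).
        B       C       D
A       no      yes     no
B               yes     no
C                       no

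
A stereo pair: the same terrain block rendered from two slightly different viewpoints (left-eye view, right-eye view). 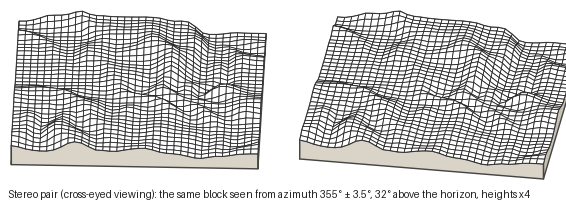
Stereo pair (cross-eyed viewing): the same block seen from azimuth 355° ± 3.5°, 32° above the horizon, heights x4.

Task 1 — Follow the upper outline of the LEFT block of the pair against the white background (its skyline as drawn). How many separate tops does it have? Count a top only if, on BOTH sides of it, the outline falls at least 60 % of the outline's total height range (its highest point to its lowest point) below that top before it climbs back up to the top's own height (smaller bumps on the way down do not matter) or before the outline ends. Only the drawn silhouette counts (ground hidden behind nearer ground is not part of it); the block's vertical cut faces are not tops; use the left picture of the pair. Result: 0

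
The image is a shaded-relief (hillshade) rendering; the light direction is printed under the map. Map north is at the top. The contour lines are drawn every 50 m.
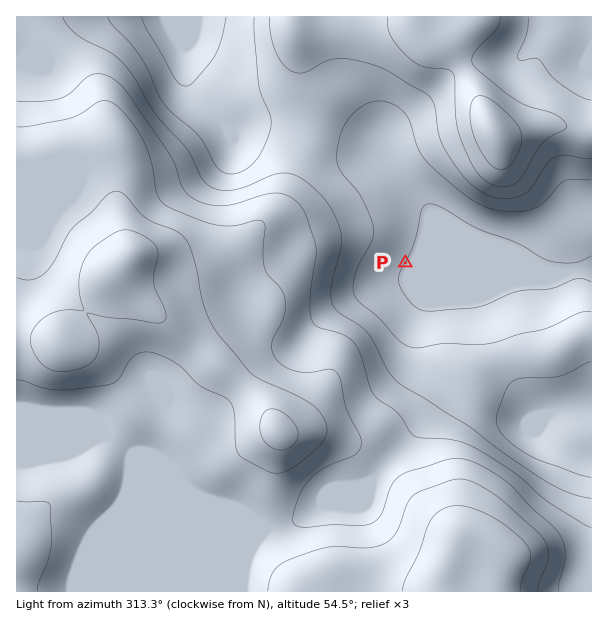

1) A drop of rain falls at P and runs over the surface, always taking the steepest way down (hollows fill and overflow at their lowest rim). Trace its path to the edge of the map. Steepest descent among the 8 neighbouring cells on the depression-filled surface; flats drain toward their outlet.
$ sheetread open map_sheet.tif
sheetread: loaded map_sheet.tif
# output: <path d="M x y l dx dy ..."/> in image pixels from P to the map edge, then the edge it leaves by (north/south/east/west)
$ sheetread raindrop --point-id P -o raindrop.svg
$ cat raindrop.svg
<path d="M405 263l2 1 136 0 6 3 15 2 2 1 6 0 1 2 3-2 15 0"/>
exit: east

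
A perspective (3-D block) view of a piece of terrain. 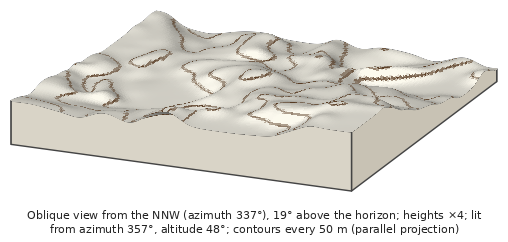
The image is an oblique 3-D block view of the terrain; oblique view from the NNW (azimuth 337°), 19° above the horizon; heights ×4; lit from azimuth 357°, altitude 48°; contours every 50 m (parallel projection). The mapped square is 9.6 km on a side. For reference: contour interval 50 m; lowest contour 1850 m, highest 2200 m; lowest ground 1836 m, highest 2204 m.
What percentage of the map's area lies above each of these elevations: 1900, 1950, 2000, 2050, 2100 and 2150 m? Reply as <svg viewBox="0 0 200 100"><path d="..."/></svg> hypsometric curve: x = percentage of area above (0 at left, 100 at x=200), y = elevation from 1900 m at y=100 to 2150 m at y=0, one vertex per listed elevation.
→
<svg viewBox="0 0 200 100"><path d="M170 100l-53-20-39-20-32-20-23-20-11-20"/></svg>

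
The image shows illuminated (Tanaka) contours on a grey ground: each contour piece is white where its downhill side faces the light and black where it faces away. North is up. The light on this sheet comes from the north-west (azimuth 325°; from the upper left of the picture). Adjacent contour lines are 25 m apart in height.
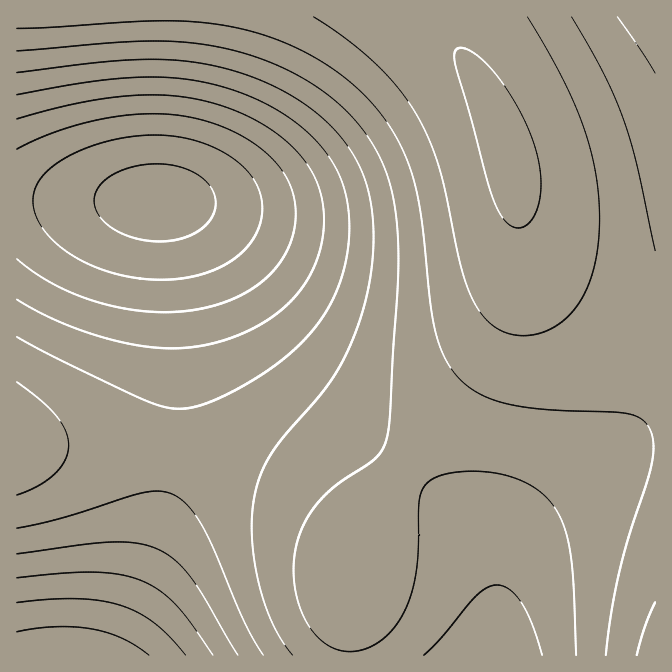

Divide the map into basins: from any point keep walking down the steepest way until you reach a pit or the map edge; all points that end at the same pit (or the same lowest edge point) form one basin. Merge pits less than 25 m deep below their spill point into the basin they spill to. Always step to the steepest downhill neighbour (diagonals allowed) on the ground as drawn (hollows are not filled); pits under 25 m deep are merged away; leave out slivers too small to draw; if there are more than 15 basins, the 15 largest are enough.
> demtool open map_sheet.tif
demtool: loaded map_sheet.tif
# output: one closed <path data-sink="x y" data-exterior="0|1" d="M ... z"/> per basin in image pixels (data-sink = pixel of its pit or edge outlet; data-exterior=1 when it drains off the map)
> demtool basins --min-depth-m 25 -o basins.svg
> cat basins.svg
<path data-sink="159 200" data-exterior="0" d="M440 16l-424 1 1 427 101 2 2 2 44 1 41 7 55 17 35 16 22 15 16 16 11 20 5 30 2 0 0-5 12-31 25-46 26-36 50-60 30-44 14-28 10-40 1-58-5-40-8-35-10-30-18-39-34-45z"/><path data-sink="488 655" data-exterior="1" d="M520 223l-1 42-5 33-6 22-14 28-30 44-50 60-23 31-22 37-11 25-9 27-1 13 2 71 306-1 0-327-19-2-28-10-29-15-23-17-26-29-5-10z"/><path data-sink="68 655" data-exterior="1" d="M44 444l-28 1 1 211 332-1 0-58-1-2 1-31-3-19-13-25-23-21-42-23-31-12-32-8-58-8-102-2z"/><path data-sink="655 17" data-exterior="1" d="M655 16l-214 1 0 8 3 8 34 45 18 39 15 48 10 65 10 25 26 29 23 17 29 15 36 12 11-1z"/>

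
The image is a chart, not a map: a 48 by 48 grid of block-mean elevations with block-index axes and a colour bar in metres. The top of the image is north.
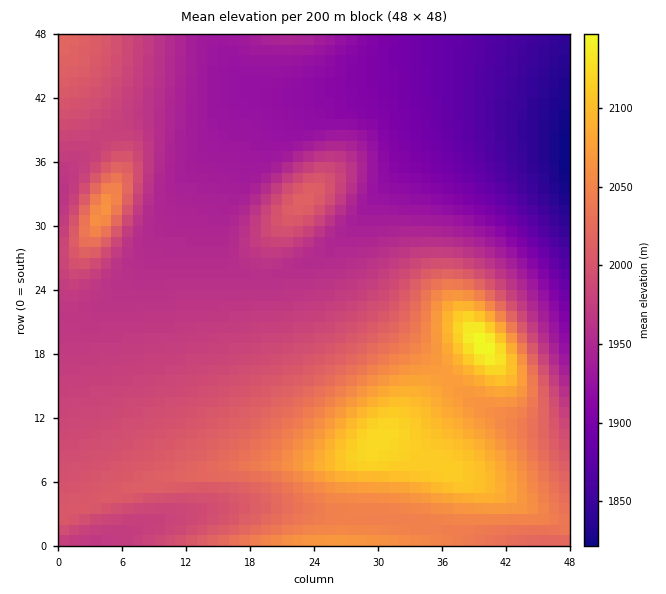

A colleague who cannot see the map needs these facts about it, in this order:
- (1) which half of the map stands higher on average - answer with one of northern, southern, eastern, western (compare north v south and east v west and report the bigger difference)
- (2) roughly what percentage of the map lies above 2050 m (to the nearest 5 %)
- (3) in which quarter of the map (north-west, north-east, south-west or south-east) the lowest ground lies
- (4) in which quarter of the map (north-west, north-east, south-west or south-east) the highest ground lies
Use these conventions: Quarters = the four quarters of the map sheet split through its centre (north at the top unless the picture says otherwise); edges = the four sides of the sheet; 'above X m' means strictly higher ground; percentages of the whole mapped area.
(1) Taken as a whole, the southern half is higher than the northern.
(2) Ground above 2050 m makes up about 15 % of the sheet.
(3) The lowest point lies in the north-east quarter of the map.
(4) The highest point lies in the south-east quarter of the map.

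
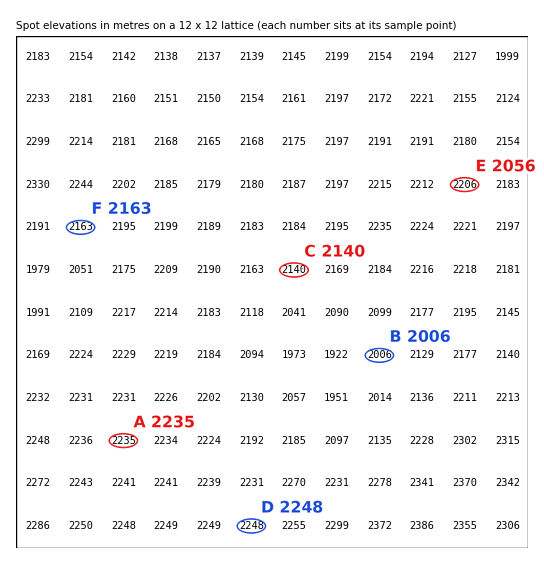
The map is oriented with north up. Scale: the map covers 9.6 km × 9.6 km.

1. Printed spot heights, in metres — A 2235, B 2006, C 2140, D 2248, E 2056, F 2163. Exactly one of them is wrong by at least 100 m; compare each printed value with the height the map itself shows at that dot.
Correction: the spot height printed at E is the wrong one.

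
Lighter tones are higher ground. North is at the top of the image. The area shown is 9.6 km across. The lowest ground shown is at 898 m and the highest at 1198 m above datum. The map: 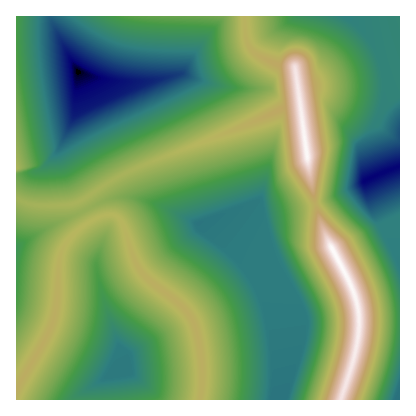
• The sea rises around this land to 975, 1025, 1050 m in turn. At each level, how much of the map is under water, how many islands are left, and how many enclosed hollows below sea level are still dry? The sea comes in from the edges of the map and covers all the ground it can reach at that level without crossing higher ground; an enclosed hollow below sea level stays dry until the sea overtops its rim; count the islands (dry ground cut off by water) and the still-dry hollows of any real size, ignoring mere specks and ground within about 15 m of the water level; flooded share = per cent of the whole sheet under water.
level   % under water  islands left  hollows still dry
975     11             0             0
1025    40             0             0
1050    53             0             0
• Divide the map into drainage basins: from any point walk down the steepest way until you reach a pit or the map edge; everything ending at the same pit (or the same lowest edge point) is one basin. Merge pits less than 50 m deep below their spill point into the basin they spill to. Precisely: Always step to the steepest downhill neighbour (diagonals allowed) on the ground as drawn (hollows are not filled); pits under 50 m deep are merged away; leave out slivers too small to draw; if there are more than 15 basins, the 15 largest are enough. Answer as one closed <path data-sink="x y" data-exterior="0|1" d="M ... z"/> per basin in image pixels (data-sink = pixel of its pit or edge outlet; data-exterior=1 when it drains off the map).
<path data-sink="284 400" data-exterior="1" d="M300 107l-22 3-44 20-94 36-30 15-29 19 11 21 12-6 10 0 6 5 14 40 6 10 14 15 22 16 16 17 5 14 5 30-2 38 141 0 16-54 2-34-7-24-23-44-13-36-8-42z"/><path data-sink="78 72" data-exterior="0" d="M244 16l-228 0 0 182 12 6 12 2 34-2 44-27 22-11 94-36 44-20 22-3-5-39-19-4-16-7-10-9-4-8z"/><path data-sink="368 180" data-exterior="0" d="M400 16l-155 0 1 24 4 8 10 9 16 7 19 4 13 98 8 42 13 36 25 48 6 28 40 0z"/><path data-sink="128 372" data-exterior="0" d="M114 215l-10 0-18 9-15 12-8 12-4 12-2 44-4 18-12 26-25 40 0 12 184 0 2-38-8-40-6-10-12-11-22-16-14-15-6-10-10-34z"/><path data-sink="16 248" data-exterior="1" d="M18 199l-2 189 25-40 12-26 4-18 1-34 4-20 9-14 20-16-11-19-10 4-30 1-12-2z"/><path data-sink="400 400" data-exterior="1" d="M400 320l-41 0-2 26-15 54 58 0z"/>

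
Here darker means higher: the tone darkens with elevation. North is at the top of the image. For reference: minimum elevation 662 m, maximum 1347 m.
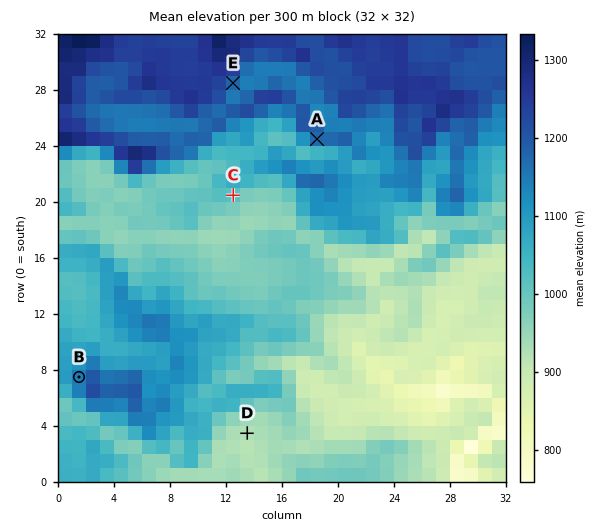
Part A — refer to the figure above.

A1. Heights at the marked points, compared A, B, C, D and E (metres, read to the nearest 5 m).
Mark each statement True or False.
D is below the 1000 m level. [True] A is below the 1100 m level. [False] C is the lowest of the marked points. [False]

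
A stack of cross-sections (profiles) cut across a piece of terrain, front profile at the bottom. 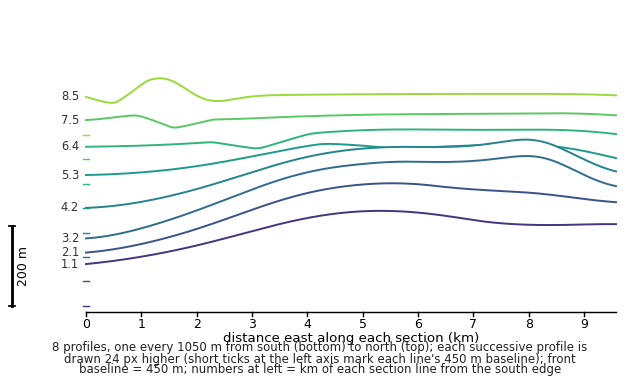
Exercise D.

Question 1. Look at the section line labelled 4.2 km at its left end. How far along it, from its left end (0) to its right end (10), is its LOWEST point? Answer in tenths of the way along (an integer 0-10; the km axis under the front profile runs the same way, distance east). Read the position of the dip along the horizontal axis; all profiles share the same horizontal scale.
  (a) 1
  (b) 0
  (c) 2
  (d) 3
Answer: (b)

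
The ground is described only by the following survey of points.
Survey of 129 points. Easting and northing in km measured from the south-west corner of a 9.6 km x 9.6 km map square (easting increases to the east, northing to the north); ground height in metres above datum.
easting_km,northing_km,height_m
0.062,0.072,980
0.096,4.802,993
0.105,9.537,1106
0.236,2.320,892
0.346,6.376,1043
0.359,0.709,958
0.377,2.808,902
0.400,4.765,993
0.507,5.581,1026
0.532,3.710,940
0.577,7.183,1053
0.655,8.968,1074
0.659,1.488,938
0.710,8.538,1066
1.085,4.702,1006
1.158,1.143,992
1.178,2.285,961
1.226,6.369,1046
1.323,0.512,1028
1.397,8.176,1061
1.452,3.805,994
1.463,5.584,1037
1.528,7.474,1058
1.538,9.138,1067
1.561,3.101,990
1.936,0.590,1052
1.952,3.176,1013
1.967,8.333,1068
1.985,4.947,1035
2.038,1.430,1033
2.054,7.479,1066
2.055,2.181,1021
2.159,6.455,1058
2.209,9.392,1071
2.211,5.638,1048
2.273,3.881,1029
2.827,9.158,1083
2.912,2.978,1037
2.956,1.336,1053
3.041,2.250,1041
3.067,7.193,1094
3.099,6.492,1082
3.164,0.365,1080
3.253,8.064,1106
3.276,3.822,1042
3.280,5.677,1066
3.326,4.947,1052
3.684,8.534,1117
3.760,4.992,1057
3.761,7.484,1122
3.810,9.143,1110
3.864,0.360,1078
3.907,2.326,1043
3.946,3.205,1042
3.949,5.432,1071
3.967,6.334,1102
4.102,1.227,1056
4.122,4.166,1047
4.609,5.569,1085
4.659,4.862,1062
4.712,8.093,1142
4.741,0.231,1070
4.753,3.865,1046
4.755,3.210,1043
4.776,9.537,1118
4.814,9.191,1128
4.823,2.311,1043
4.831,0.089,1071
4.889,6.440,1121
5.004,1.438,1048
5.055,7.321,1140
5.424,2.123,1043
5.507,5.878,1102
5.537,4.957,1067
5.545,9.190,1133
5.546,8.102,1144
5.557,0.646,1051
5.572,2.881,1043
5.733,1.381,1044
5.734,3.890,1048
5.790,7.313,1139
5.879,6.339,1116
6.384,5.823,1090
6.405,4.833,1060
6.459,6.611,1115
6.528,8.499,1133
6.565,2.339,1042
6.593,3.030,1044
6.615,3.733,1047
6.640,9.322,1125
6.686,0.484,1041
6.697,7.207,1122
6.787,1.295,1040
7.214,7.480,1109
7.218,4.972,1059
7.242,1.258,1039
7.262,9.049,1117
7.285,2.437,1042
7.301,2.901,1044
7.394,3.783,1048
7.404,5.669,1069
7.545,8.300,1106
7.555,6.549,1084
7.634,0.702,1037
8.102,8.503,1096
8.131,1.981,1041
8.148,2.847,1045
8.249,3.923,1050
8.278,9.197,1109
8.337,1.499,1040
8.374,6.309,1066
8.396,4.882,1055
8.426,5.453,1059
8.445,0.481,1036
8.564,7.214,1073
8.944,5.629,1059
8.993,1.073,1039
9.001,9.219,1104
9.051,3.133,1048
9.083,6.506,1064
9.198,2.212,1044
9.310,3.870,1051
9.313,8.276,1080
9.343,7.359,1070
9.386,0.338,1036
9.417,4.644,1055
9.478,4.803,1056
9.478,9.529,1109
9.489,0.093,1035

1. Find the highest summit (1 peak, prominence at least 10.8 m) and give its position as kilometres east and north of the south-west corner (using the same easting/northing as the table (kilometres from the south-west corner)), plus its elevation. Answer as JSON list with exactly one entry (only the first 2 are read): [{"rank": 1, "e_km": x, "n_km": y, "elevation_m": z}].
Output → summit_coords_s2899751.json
[{"rank": 1, "e_km": 5.44, "n_km": 8.16, "elevation_m": 1145}]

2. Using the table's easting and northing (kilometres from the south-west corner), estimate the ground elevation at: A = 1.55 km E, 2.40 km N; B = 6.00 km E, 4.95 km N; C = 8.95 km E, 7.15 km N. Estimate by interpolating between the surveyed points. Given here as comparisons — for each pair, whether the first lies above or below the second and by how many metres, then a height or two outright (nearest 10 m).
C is above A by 80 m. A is below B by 80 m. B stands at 1070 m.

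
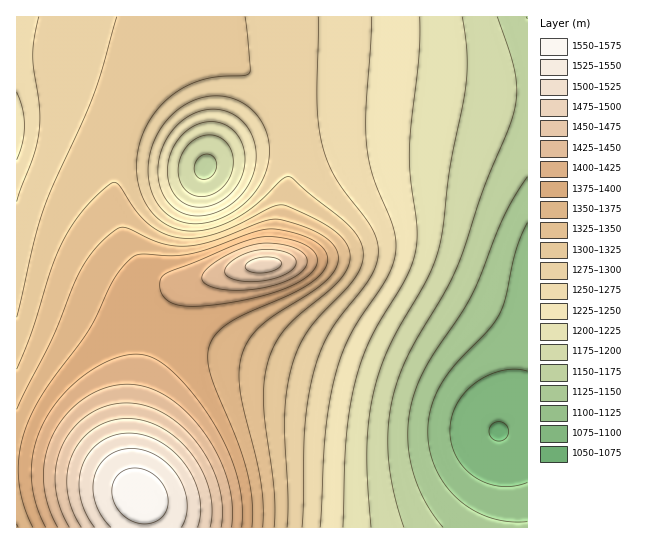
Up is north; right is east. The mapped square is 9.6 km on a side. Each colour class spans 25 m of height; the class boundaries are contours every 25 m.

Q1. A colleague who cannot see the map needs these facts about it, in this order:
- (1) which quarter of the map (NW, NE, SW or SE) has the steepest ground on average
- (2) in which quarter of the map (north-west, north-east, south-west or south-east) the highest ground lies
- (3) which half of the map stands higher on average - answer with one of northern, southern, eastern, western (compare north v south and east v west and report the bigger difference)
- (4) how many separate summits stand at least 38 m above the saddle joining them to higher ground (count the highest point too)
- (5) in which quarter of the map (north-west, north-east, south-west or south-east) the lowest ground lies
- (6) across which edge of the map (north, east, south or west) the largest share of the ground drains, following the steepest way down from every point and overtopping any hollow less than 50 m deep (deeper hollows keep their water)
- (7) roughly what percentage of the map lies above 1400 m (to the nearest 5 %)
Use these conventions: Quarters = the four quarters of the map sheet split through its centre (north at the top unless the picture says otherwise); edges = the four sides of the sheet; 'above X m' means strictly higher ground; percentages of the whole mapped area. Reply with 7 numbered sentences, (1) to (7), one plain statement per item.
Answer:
(1) The steepest ground, on average, is in the south-west quarter.
(2) The highest point lies in the south-west quarter of the map.
(3) On average the western half of the map is the higher ground.
(4) Counting only tops that stand 38 m proud, the map has 2 summits.
(5) Look to the south-east quarter for the lowest ground.
(6) Most of the ground drains across the eastern edge.
(7) About 15 % of the map lies above 1400 m.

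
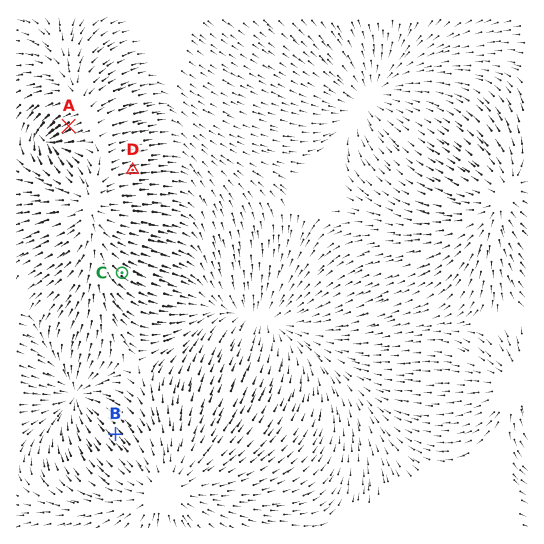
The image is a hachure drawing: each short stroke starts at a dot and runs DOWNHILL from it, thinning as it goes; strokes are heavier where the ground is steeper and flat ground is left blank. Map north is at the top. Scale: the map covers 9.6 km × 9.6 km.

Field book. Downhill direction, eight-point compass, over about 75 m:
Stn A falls SW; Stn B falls NW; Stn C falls SE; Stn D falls E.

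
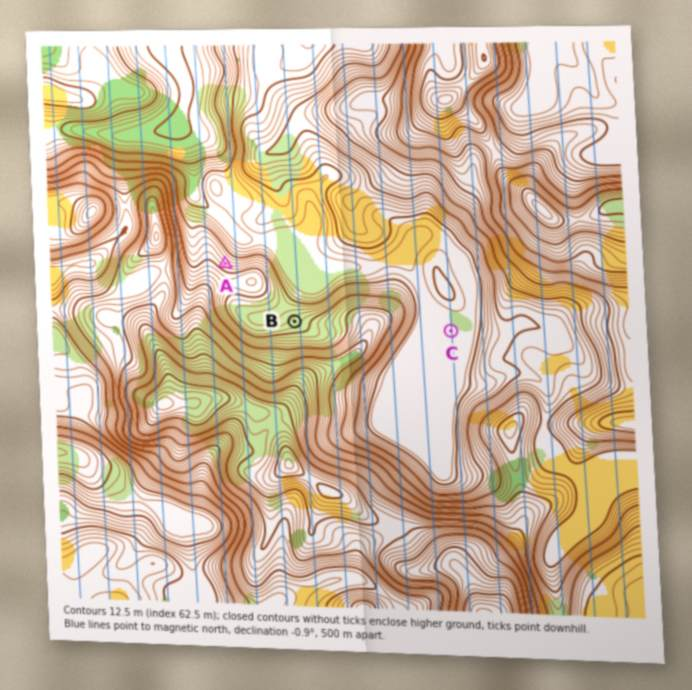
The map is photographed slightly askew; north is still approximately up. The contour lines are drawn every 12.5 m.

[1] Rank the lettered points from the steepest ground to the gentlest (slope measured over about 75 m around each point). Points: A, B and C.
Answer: A B C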